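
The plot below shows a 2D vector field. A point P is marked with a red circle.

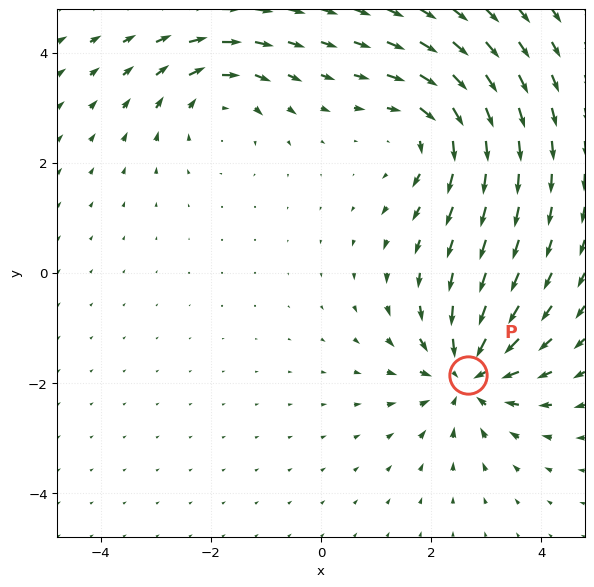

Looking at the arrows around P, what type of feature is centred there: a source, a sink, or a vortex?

At P (2.7, -1.9) the arrows converge inward. Divergence about -5, curl ≈0 — negative divergence with near-zero curl is a sink.

sink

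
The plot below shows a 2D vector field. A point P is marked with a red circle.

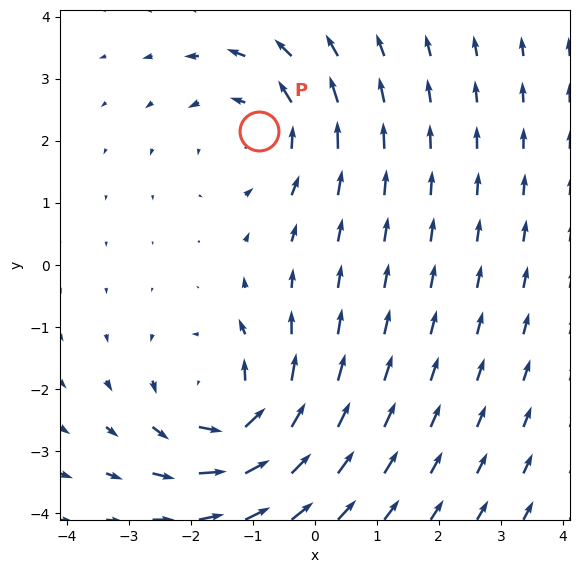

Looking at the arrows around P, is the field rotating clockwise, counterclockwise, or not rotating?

Near P at (-0.9, 2.1) the arrows circulate counterclockwise. The curl (z-component) there is about +2; positive curl means counterclockwise rotation.

counterclockwise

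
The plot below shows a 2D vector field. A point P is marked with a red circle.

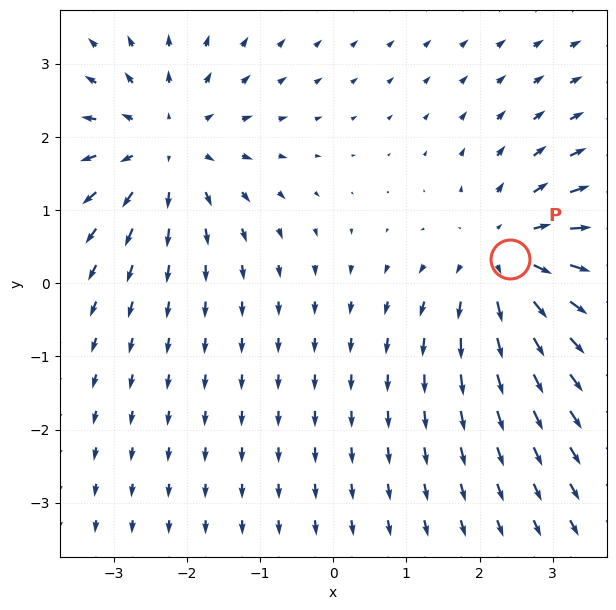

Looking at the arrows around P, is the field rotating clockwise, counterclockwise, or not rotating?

not rotating

Near P at (2.4, 0.3) the arrows show no circulation. The curl there is ≈0.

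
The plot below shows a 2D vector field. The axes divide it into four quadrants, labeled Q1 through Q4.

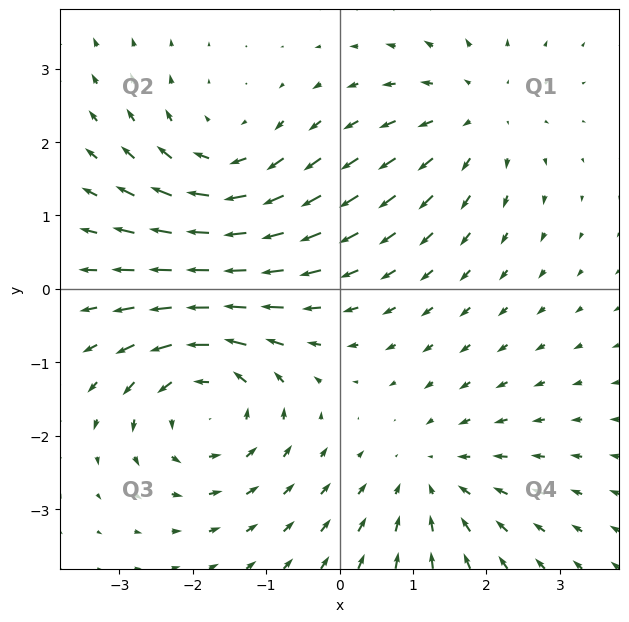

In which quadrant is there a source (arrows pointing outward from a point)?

Q1

The source sits at approximately (1.9, 2.4), which lies in quadrant Q1. The divergence there is about +3, positive as expected for a source.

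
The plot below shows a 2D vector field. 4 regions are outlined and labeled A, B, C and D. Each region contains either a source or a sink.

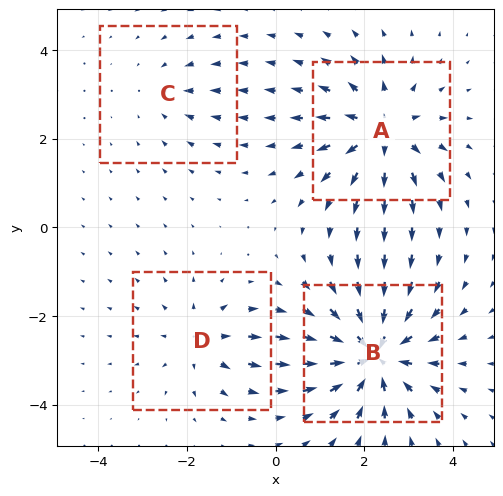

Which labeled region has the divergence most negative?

B

Divergence at each region's feature centre — A: about +5, B: about -7, C: about -2, D: about +3. Region B is most negative.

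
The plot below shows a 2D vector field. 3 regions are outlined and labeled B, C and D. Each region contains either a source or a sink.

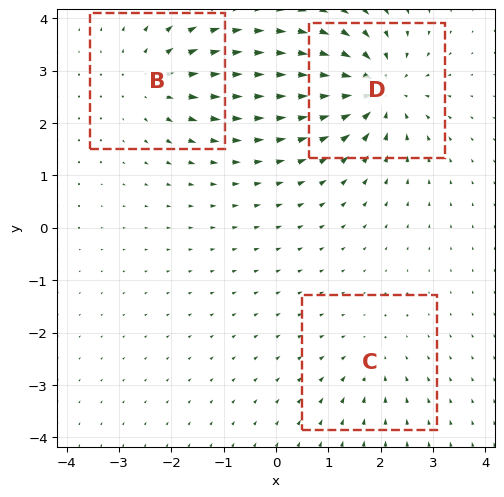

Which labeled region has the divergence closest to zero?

Divergence at each region's feature centre — B: about +4, C: about -2, D: about -6. Region C is closest to zero.

C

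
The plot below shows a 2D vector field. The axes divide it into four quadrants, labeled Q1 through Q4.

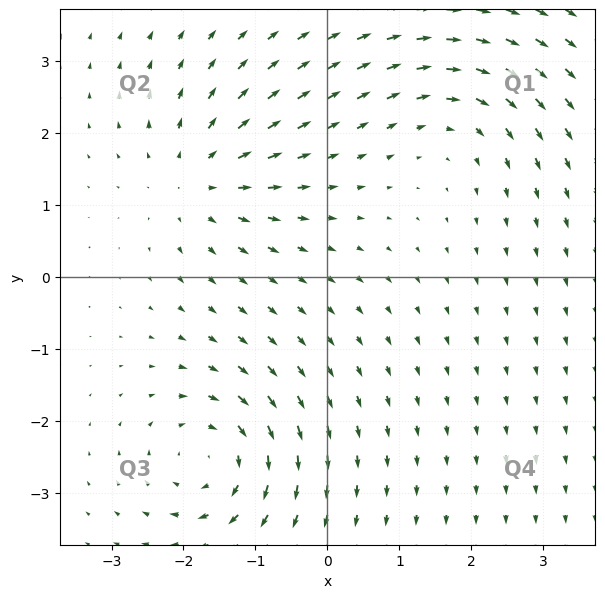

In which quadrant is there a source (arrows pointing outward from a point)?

The source sits at approximately (-1.8, 1.3), which lies in quadrant Q2. The divergence there is about +4, positive as expected for a source.

Q2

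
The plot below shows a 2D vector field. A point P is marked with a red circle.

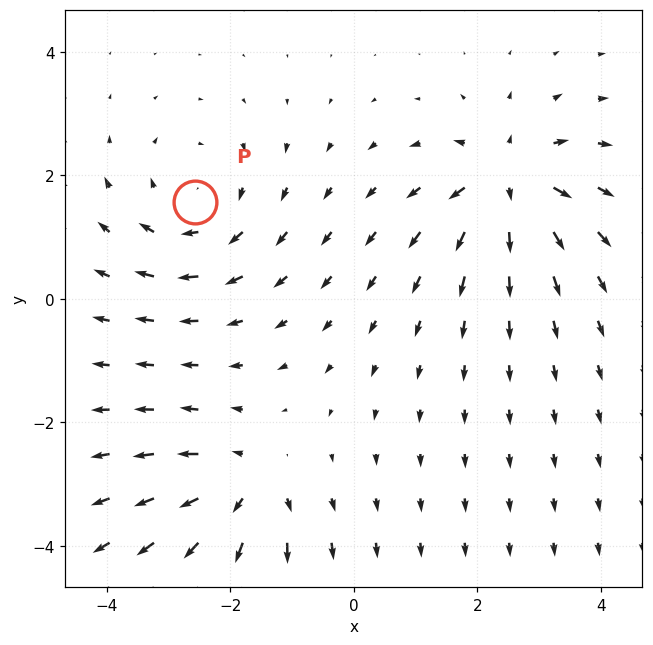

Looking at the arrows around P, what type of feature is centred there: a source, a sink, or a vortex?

vortex

At P (-2.6, 1.6) the arrows circulate clockwise. Divergence ≈0, curl about -4 — near-zero divergence with nonzero curl is a vortex.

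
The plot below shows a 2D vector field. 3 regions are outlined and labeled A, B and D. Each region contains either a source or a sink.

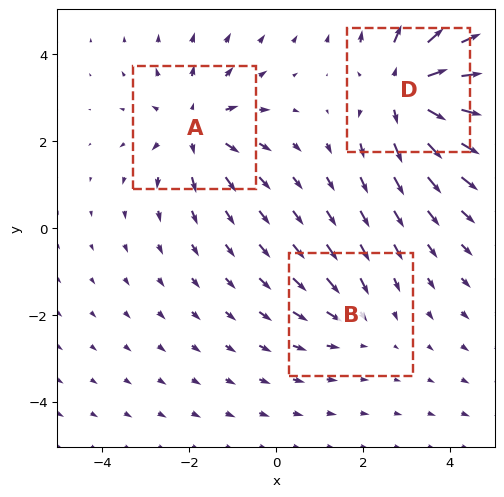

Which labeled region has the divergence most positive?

D

Divergence at each region's feature centre — A: about +3, B: about -2, D: about +5. Region D is most positive.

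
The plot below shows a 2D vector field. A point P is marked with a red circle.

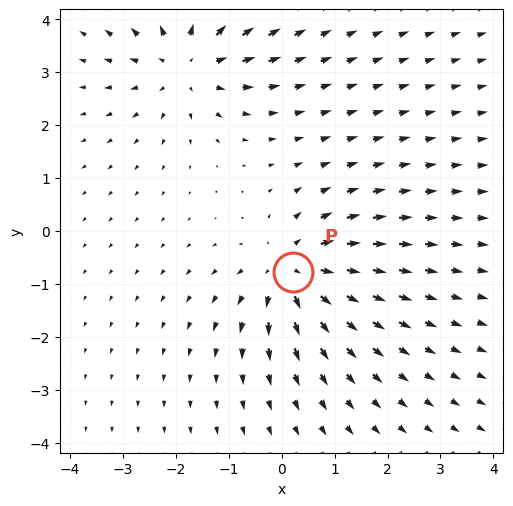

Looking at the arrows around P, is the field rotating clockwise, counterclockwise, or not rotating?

not rotating

Near P at (0.2, -0.8) the arrows show no circulation. The curl there is ≈0.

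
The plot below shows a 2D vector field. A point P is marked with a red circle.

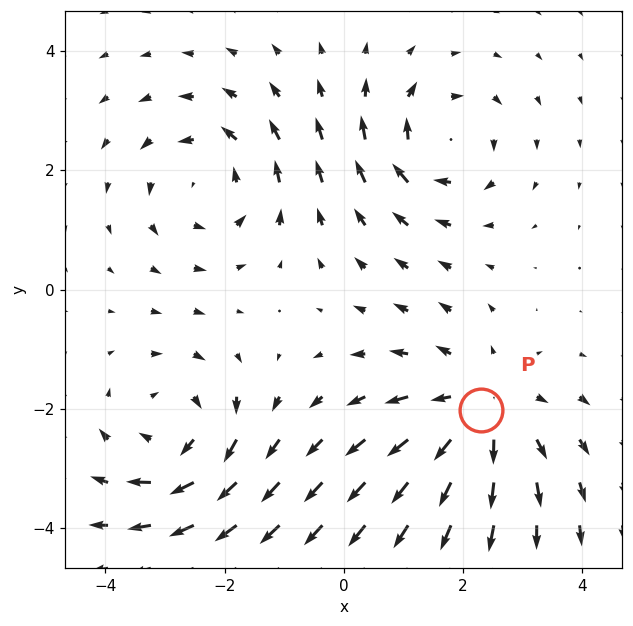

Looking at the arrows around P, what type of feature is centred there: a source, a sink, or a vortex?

source

At P (2.3, -2.0) the arrows spread outward. Divergence about +4, curl ≈0 — positive divergence with near-zero curl is a source.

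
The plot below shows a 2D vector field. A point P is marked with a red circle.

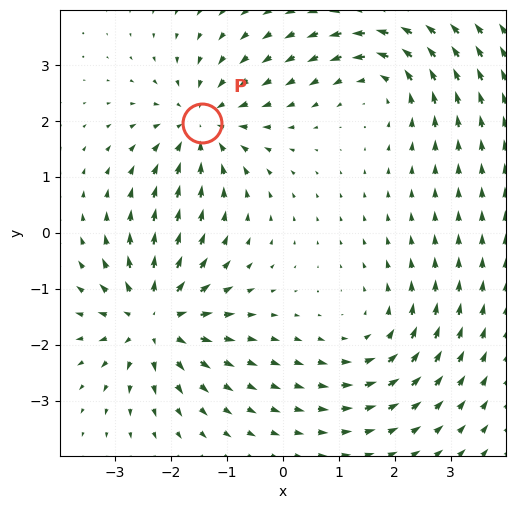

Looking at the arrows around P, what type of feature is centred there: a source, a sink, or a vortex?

At P (-1.4, 2.0) the arrows converge inward. Divergence about -5, curl ≈0 — negative divergence with near-zero curl is a sink.

sink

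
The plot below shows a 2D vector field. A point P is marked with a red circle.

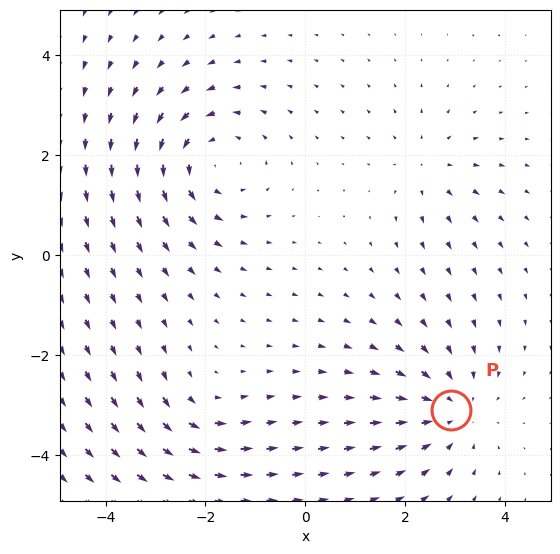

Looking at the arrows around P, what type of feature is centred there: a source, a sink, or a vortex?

sink

At P (2.9, -3.1) the arrows converge inward. Divergence about -4, curl ≈0 — negative divergence with near-zero curl is a sink.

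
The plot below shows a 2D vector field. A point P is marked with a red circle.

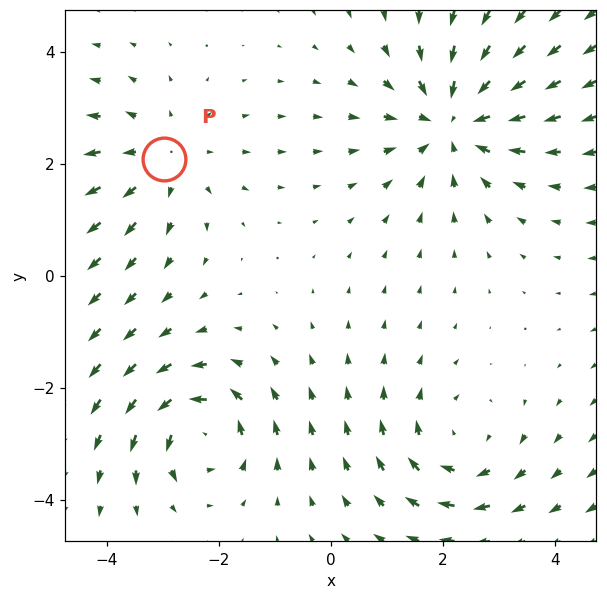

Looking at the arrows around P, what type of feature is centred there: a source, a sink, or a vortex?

At P (-3.0, 2.1) the arrows spread outward. Divergence about +2, curl ≈0 — positive divergence with near-zero curl is a source.

source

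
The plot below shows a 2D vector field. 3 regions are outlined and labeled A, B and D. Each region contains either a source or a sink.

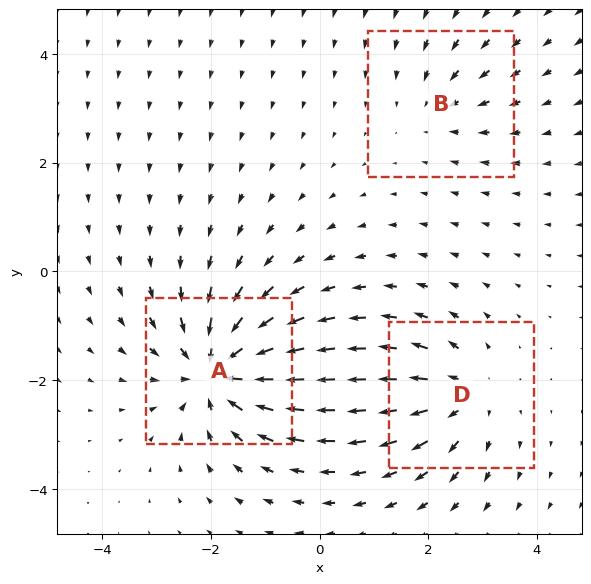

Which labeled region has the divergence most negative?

Divergence at each region's feature centre — A: about -5, B: about -2, D: about +3. Region A is most negative.

A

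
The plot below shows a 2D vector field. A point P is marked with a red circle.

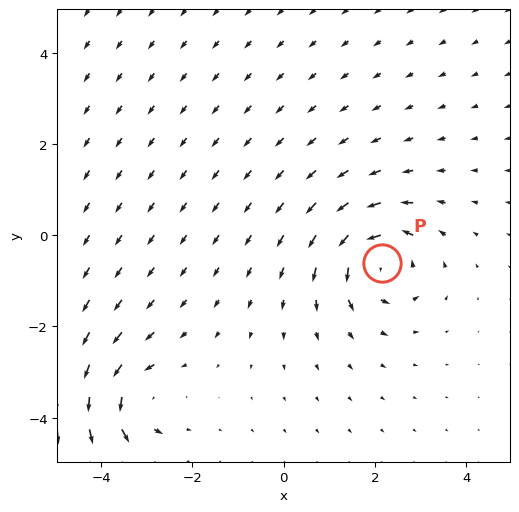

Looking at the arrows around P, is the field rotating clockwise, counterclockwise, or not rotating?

counterclockwise

Near P at (2.2, -0.6) the arrows circulate counterclockwise. The curl (z-component) there is about +5; positive curl means counterclockwise rotation.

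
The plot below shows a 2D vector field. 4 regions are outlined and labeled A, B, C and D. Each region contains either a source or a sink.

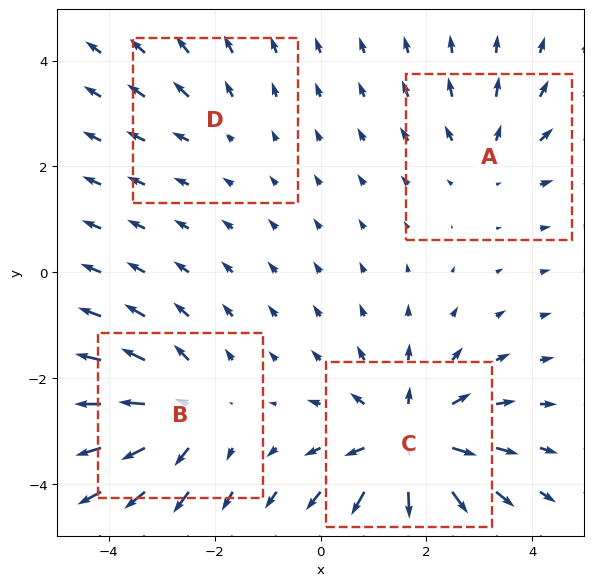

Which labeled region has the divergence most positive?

C

Divergence at each region's feature centre — A: about +3, B: about +4, C: about +6, D: about +2. Region C is most positive.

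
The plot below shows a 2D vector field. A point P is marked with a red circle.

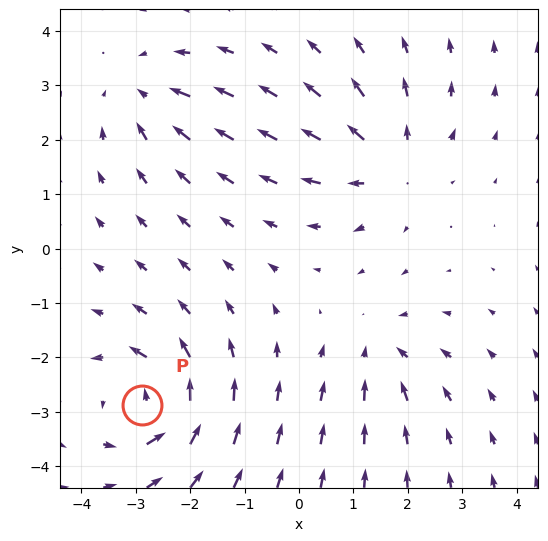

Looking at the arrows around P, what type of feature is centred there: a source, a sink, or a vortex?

At P (-2.9, -2.9) the arrows circulate counterclockwise. Divergence ≈0, curl about +6 — near-zero divergence with nonzero curl is a vortex.

vortex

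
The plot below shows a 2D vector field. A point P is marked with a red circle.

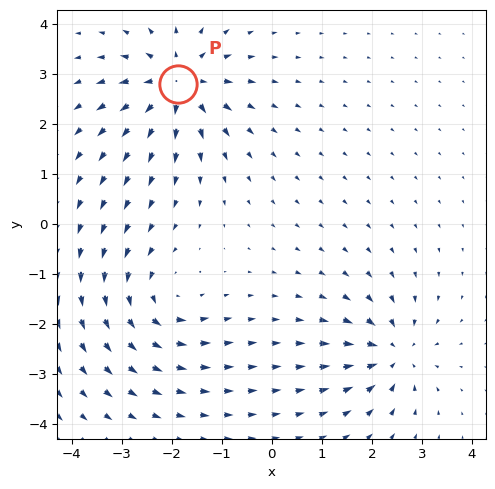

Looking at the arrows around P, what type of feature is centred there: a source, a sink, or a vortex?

source

At P (-1.9, 2.8) the arrows spread outward. Divergence about +6, curl ≈0 — positive divergence with near-zero curl is a source.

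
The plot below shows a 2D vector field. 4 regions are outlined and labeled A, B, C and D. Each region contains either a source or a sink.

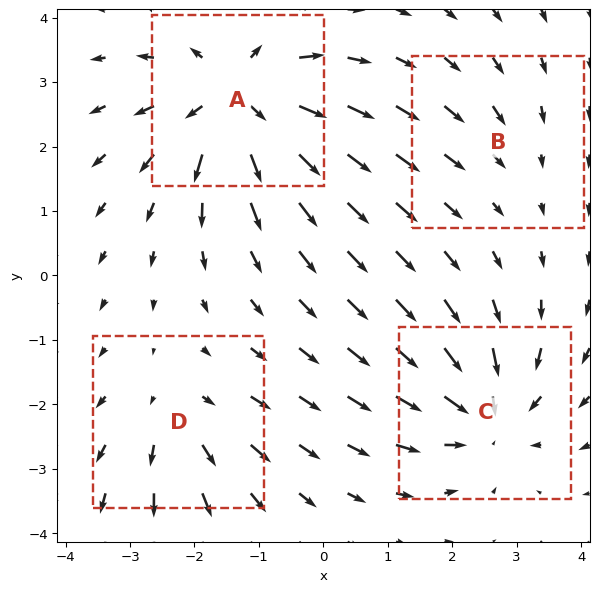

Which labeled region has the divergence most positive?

Divergence at each region's feature centre — A: about +7, B: about -2, C: about -6, D: about +4. Region A is most positive.

A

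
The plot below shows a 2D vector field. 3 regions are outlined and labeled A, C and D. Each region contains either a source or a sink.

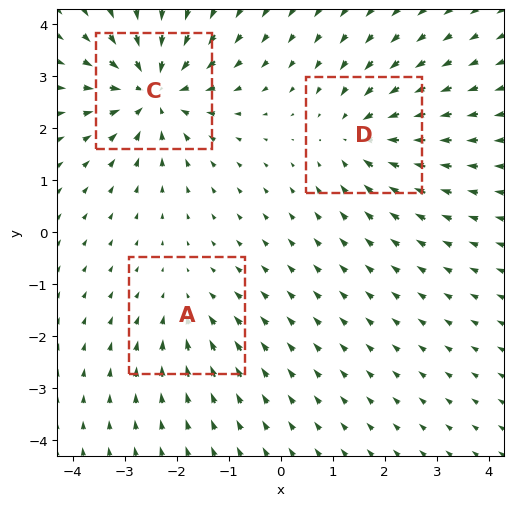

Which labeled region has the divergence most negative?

Divergence at each region's feature centre — A: about -2, C: about -5, D: about -4. Region C is most negative.

C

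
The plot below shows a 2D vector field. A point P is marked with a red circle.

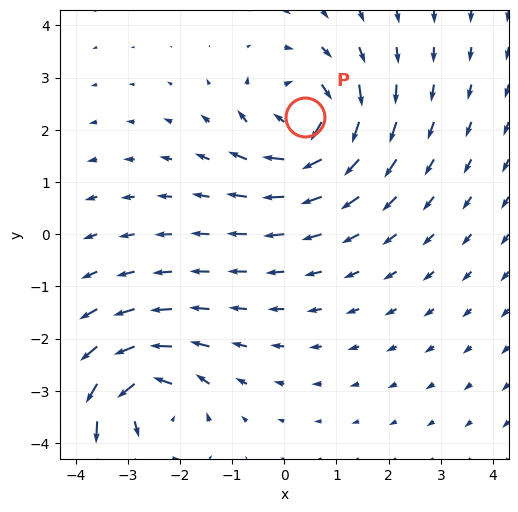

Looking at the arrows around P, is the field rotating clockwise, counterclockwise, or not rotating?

clockwise

Near P at (0.4, 2.3) the arrows circulate clockwise. The curl (z-component) there is about -5; negative curl means clockwise rotation.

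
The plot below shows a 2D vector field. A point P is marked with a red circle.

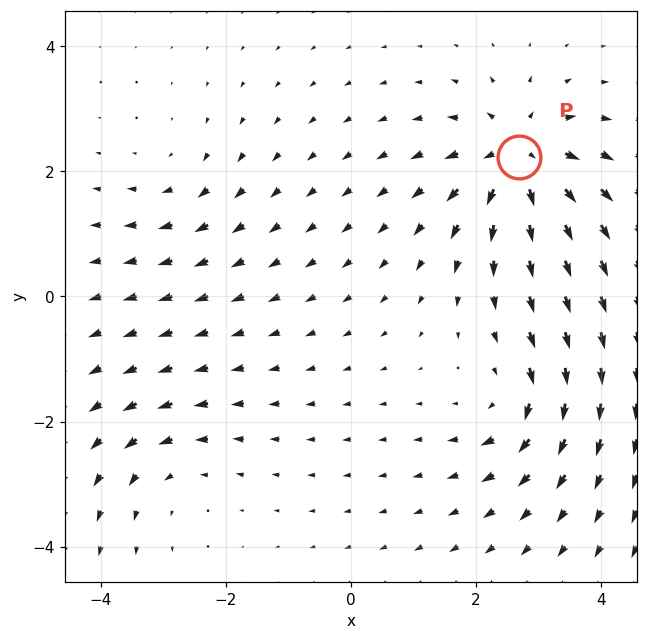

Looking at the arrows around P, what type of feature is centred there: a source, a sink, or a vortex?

At P (2.7, 2.2) the arrows spread outward. Divergence about +7, curl ≈0 — positive divergence with near-zero curl is a source.

source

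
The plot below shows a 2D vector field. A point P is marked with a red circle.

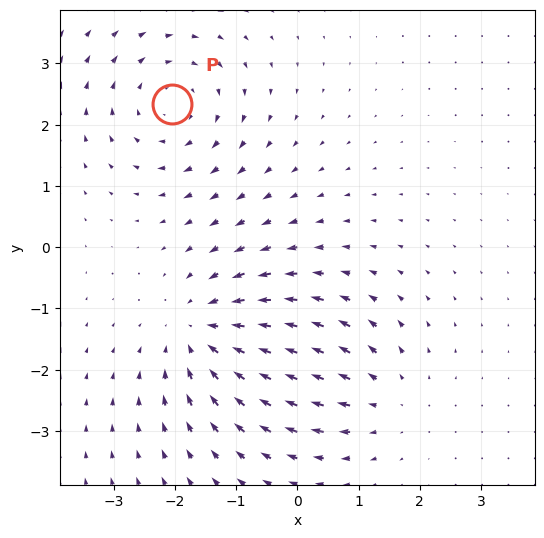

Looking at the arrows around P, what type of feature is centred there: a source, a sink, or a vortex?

At P (-2.0, 2.3) the arrows circulate clockwise. Divergence ≈0, curl about -3 — near-zero divergence with nonzero curl is a vortex.

vortex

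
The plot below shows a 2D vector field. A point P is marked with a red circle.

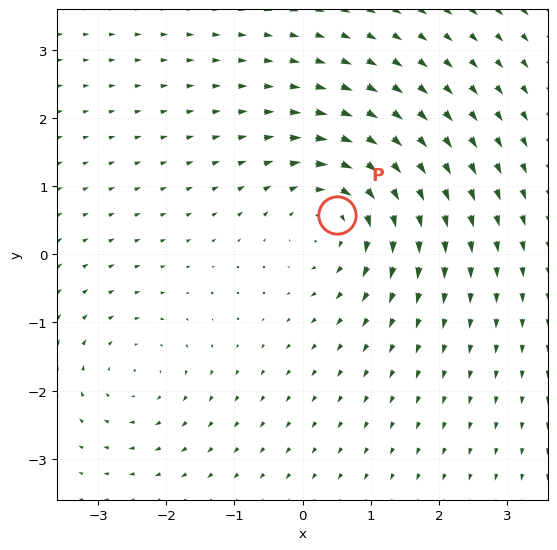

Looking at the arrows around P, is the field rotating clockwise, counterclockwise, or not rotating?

Near P at (0.5, 0.6) the arrows circulate clockwise. The curl (z-component) there is about -5; negative curl means clockwise rotation.

clockwise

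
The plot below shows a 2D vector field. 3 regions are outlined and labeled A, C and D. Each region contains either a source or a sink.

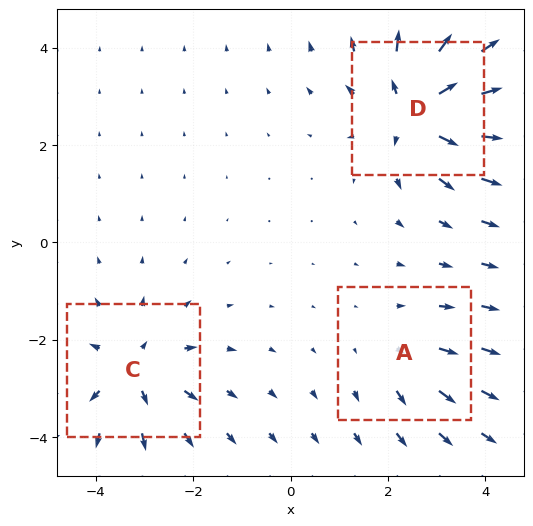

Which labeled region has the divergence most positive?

D

Divergence at each region's feature centre — A: about +2, C: about +4, D: about +5. Region D is most positive.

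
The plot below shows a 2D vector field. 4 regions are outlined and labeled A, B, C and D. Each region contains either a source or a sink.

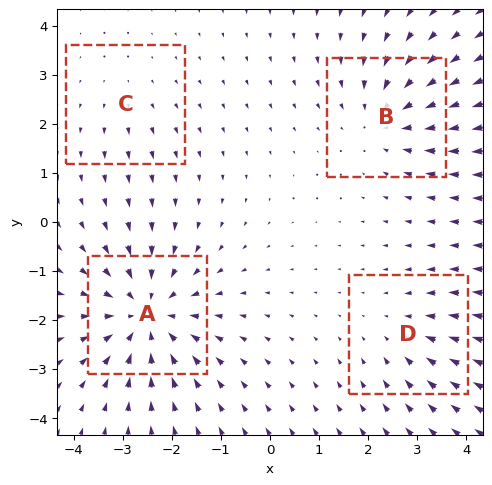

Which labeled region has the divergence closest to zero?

C

Divergence at each region's feature centre — A: about -6, B: about -4, C: about +2, D: about -3. Region C is closest to zero.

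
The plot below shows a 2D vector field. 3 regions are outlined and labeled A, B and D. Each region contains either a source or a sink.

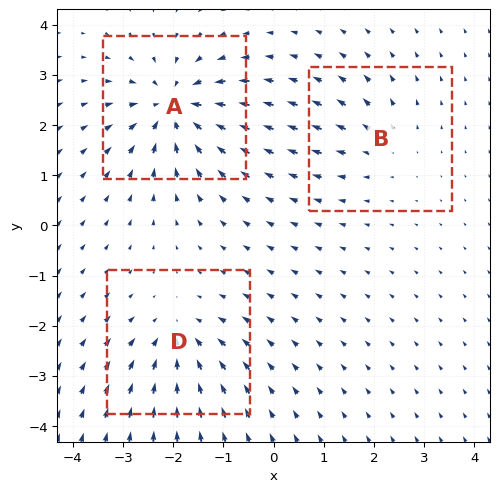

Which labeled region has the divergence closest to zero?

Divergence at each region's feature centre — A: about -6, B: about +2, D: about -4. Region B is closest to zero.

B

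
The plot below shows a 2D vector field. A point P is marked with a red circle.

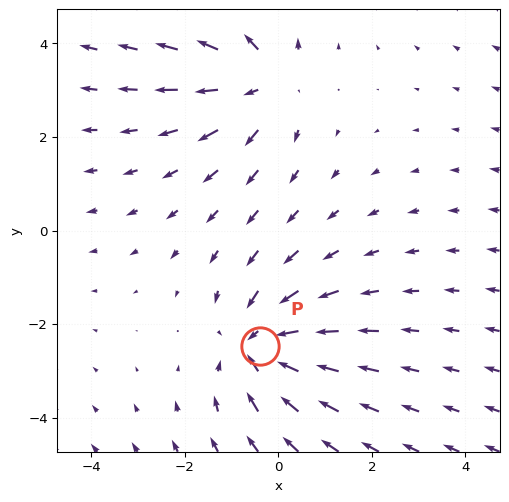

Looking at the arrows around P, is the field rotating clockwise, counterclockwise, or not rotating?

not rotating

Near P at (-0.4, -2.5) the arrows show no circulation. The curl there is ≈0.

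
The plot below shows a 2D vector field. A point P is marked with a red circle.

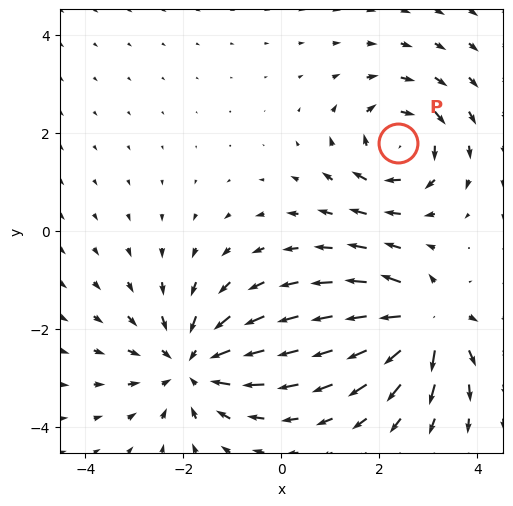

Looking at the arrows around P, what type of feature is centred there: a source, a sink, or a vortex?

vortex

At P (2.4, 1.8) the arrows circulate clockwise. Divergence ≈0, curl about -3 — near-zero divergence with nonzero curl is a vortex.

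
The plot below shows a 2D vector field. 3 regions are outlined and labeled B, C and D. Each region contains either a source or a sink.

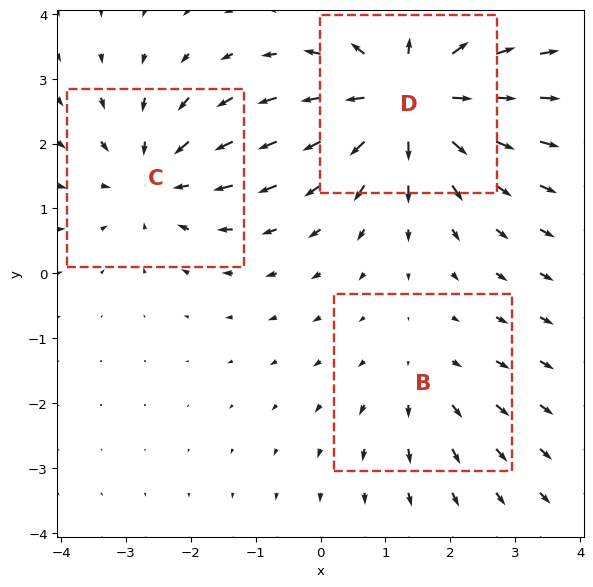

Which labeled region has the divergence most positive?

Divergence at each region's feature centre — B: about +2, C: about -3, D: about +4. Region D is most positive.

D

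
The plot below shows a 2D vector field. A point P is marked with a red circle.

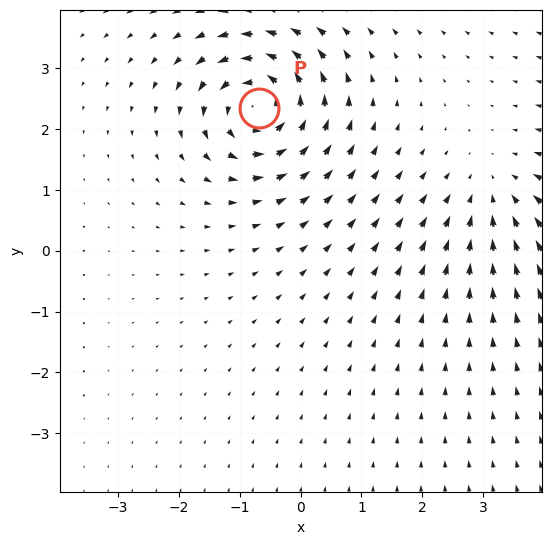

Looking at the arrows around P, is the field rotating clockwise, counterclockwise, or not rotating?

counterclockwise

Near P at (-0.7, 2.4) the arrows circulate counterclockwise. The curl (z-component) there is about +6; positive curl means counterclockwise rotation.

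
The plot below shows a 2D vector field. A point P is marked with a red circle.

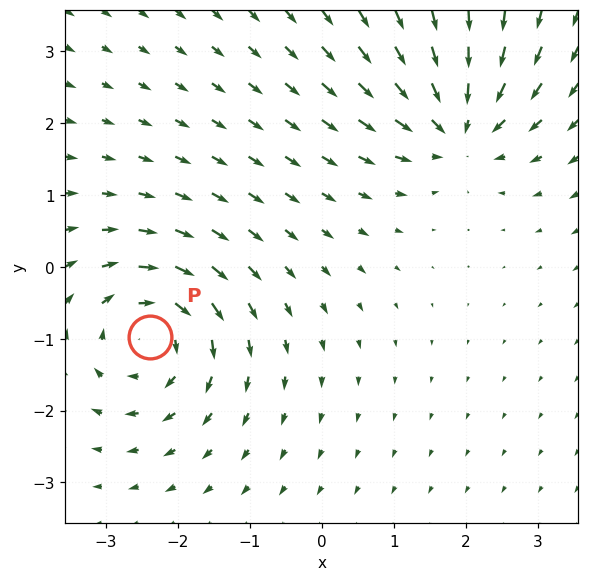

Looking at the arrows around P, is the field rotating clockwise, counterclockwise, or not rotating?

clockwise

Near P at (-2.4, -1.0) the arrows circulate clockwise. The curl (z-component) there is about -4; negative curl means clockwise rotation.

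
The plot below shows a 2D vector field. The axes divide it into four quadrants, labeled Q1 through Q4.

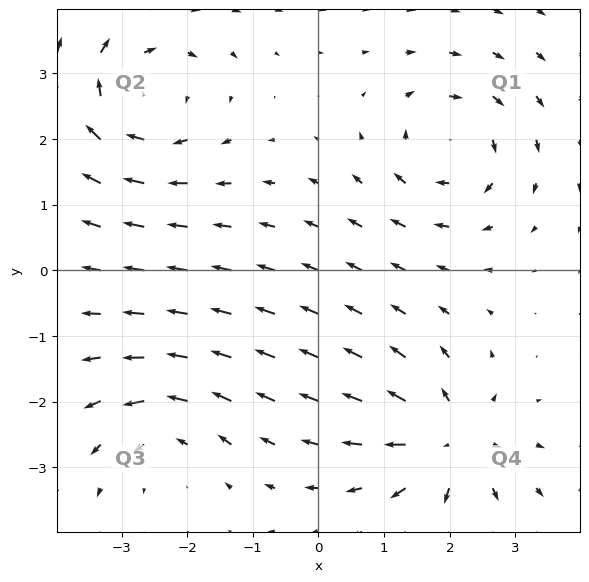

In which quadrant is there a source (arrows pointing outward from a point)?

The source sits at approximately (2.0, -2.6), which lies in quadrant Q4. The divergence there is about +5, positive as expected for a source.

Q4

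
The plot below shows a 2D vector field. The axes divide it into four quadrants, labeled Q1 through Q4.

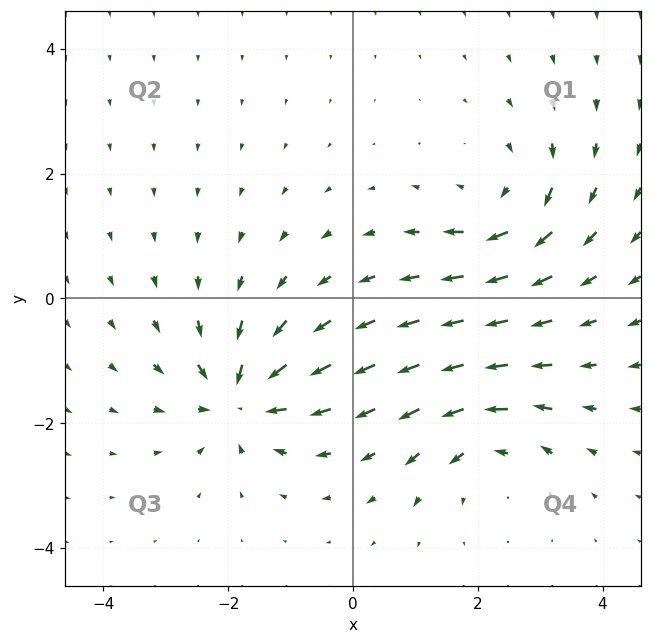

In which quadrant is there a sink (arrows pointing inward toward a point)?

The sink sits at approximately (-1.8, -1.6), which lies in quadrant Q3. The divergence there is about -7, negative as expected for a sink.

Q3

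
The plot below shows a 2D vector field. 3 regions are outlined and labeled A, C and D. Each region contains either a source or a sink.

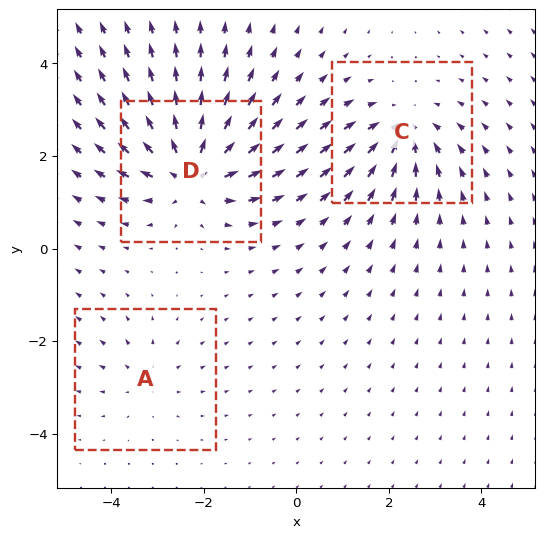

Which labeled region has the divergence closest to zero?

A

Divergence at each region's feature centre — A: about +2, C: about -4, D: about +6. Region A is closest to zero.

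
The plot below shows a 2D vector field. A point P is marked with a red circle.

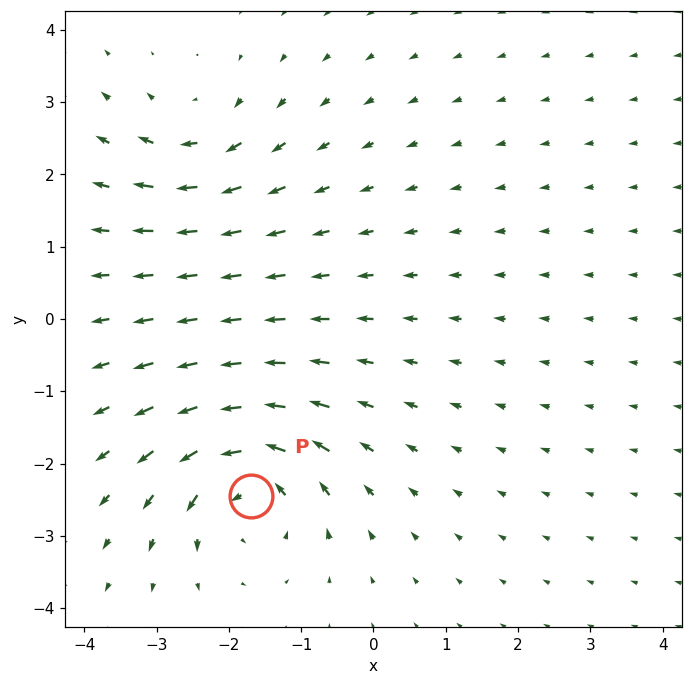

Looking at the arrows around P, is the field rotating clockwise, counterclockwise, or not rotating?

counterclockwise

Near P at (-1.7, -2.4) the arrows circulate counterclockwise. The curl (z-component) there is about +7; positive curl means counterclockwise rotation.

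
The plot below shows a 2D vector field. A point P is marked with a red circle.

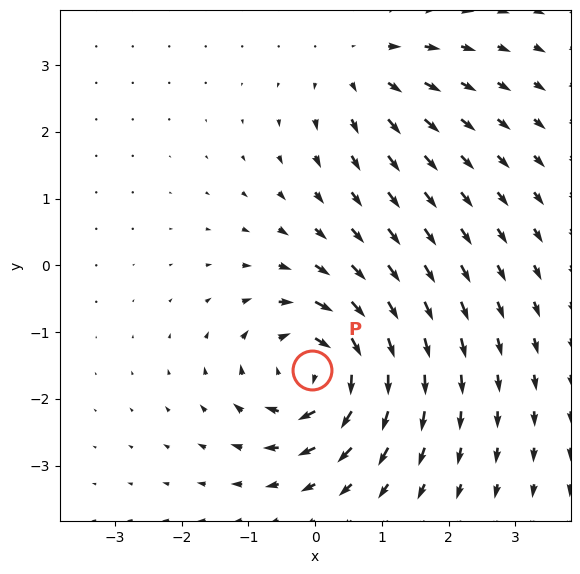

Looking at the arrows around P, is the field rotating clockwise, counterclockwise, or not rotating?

Near P at (-0.0, -1.6) the arrows circulate clockwise. The curl (z-component) there is about -6; negative curl means clockwise rotation.

clockwise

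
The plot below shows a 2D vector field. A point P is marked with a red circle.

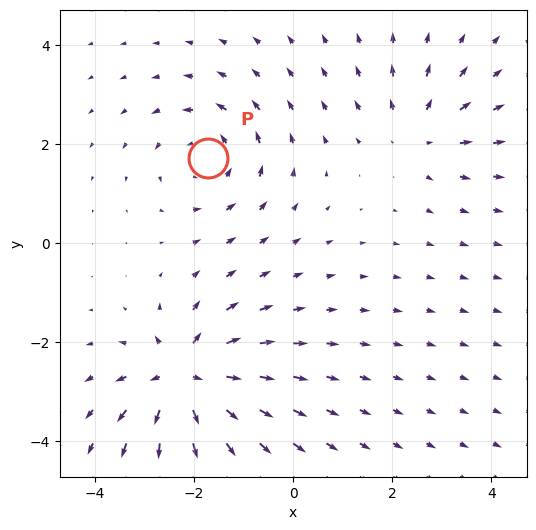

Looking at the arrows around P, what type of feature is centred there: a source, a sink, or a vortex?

vortex

At P (-1.7, 1.7) the arrows circulate counterclockwise. Divergence ≈0, curl about +3 — near-zero divergence with nonzero curl is a vortex.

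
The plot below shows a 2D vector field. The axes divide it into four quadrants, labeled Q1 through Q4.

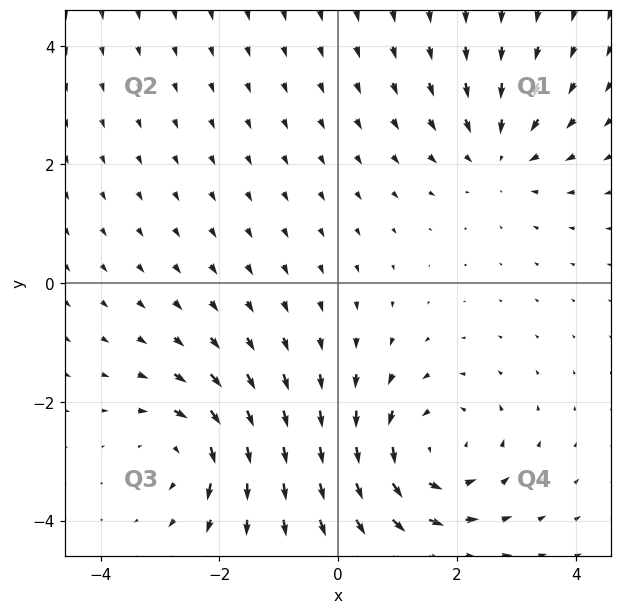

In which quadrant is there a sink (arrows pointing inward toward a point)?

Q1

The sink sits at approximately (2.7, 2.2), which lies in quadrant Q1. The divergence there is about -3, negative as expected for a sink.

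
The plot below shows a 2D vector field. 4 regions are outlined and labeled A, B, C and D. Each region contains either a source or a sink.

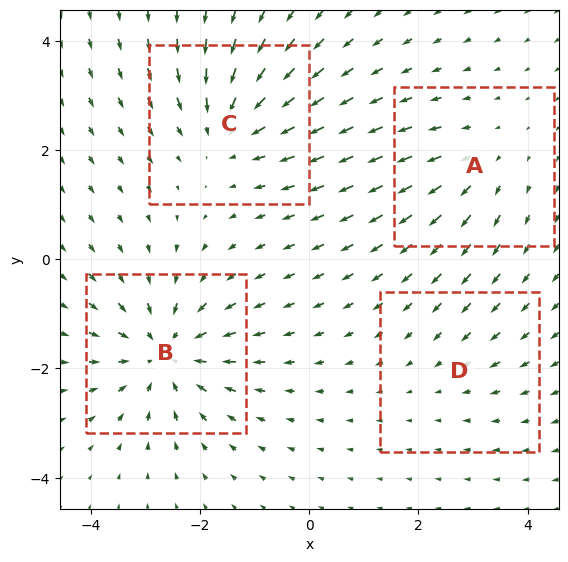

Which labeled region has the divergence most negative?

B

Divergence at each region's feature centre — A: about +3, B: about -6, C: about -5, D: about -2. Region B is most negative.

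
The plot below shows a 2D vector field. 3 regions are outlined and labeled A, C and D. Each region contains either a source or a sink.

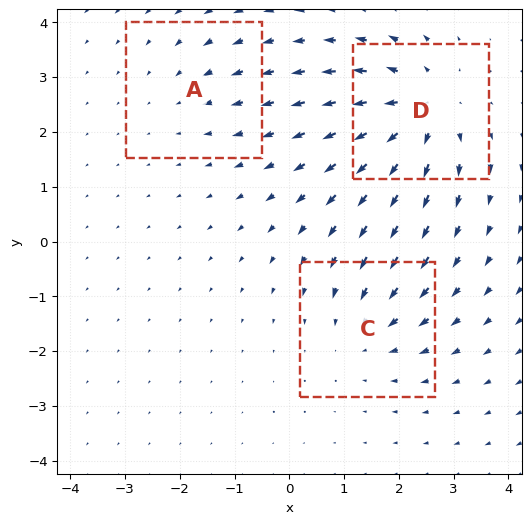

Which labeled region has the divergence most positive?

D

Divergence at each region's feature centre — A: about -2, C: about -3, D: about +5. Region D is most positive.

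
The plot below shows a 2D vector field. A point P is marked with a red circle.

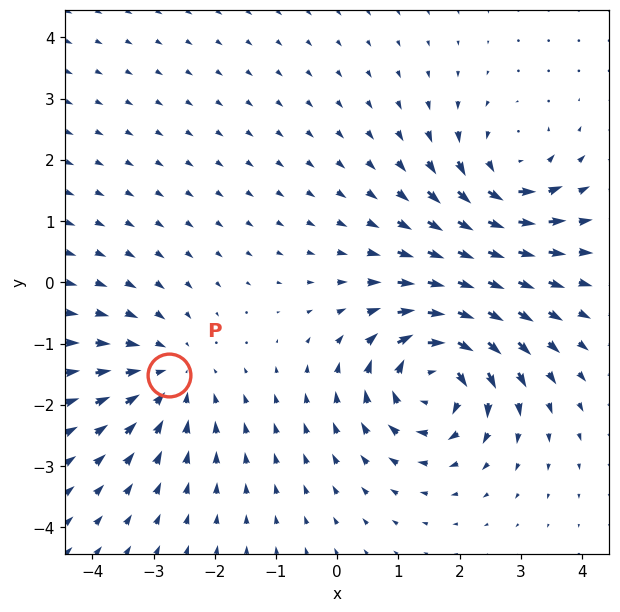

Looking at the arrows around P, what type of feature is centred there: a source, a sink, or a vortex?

At P (-2.7, -1.5) the arrows converge inward. Divergence about -3, curl ≈0 — negative divergence with near-zero curl is a sink.

sink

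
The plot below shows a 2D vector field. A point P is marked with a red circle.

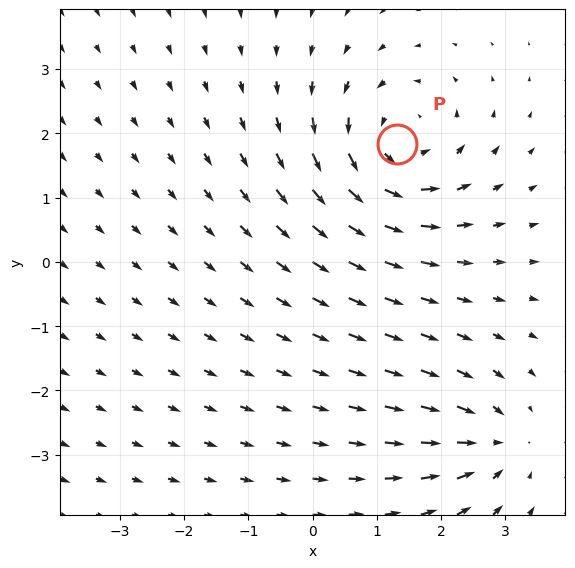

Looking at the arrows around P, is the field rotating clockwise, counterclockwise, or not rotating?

counterclockwise

Near P at (1.3, 1.8) the arrows circulate counterclockwise. The curl (z-component) there is about +4; positive curl means counterclockwise rotation.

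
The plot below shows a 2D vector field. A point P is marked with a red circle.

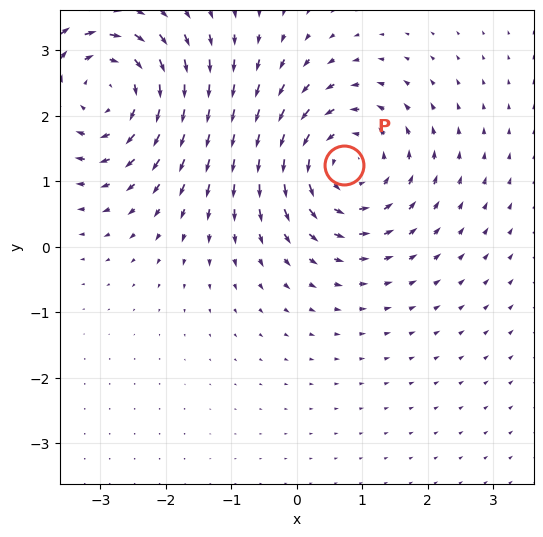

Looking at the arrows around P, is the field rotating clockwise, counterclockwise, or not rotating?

Near P at (0.7, 1.2) the arrows circulate counterclockwise. The curl (z-component) there is about +3; positive curl means counterclockwise rotation.

counterclockwise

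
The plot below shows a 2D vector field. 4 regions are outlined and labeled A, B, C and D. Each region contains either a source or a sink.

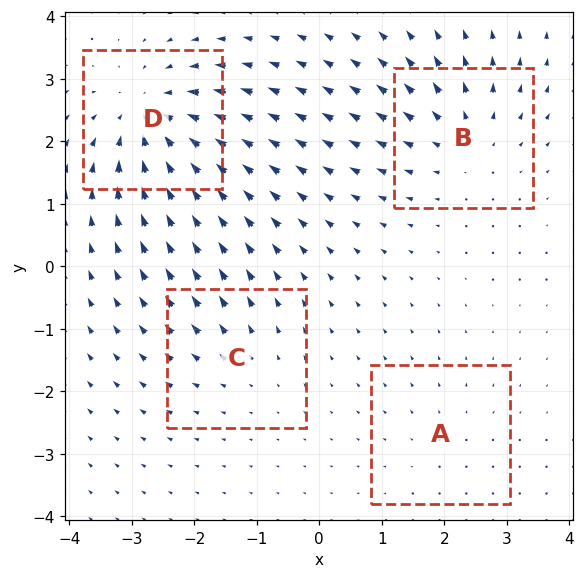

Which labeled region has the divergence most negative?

D

Divergence at each region's feature centre — A: about +2, B: about +5, C: about +3, D: about -7. Region D is most negative.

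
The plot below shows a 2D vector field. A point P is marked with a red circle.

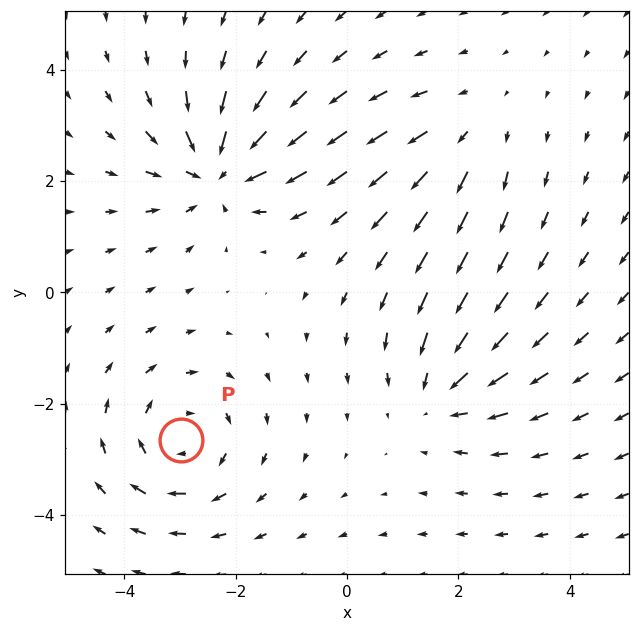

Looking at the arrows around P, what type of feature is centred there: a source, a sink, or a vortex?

vortex

At P (-3.0, -2.7) the arrows circulate clockwise. Divergence ≈0, curl about -4 — near-zero divergence with nonzero curl is a vortex.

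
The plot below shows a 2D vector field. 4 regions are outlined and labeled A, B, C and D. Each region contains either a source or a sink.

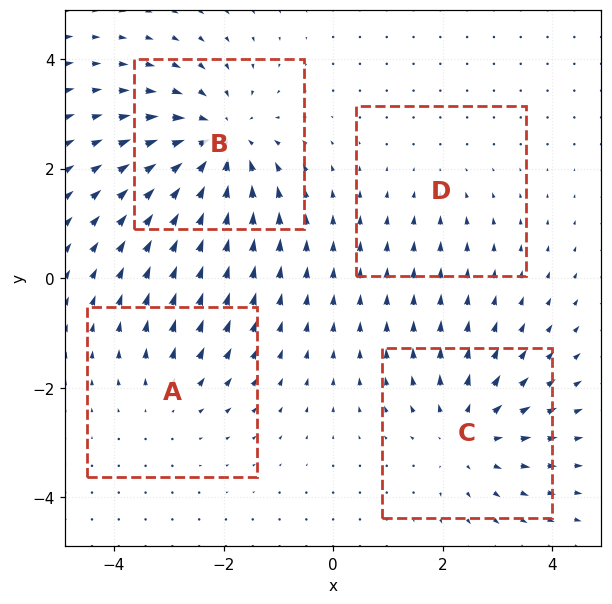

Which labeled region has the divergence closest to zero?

Divergence at each region's feature centre — A: about +3, B: about -6, C: about +5, D: about -2. Region D is closest to zero.

D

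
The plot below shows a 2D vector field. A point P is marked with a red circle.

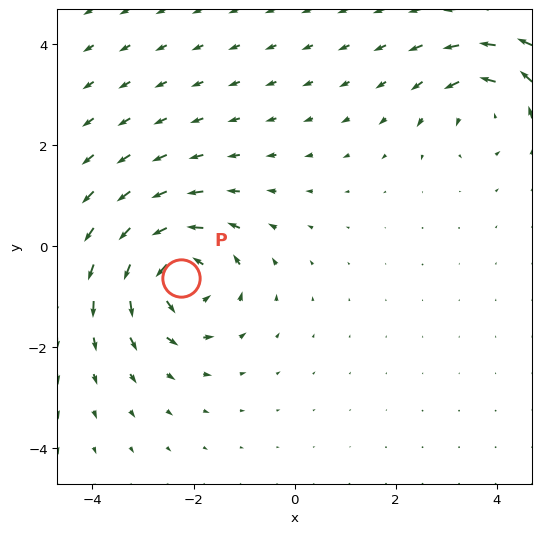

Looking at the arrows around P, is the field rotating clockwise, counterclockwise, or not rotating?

counterclockwise

Near P at (-2.2, -0.6) the arrows circulate counterclockwise. The curl (z-component) there is about +6; positive curl means counterclockwise rotation.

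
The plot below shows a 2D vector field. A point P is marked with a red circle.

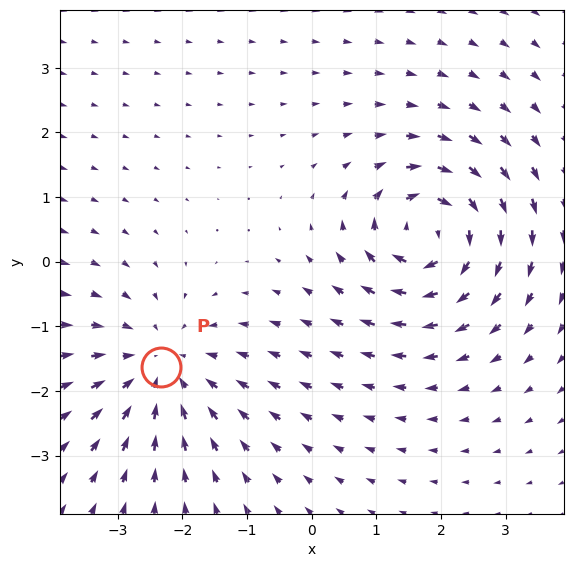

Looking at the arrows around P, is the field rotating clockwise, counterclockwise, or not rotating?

Near P at (-2.3, -1.6) the arrows show no circulation. The curl there is ≈0.

not rotating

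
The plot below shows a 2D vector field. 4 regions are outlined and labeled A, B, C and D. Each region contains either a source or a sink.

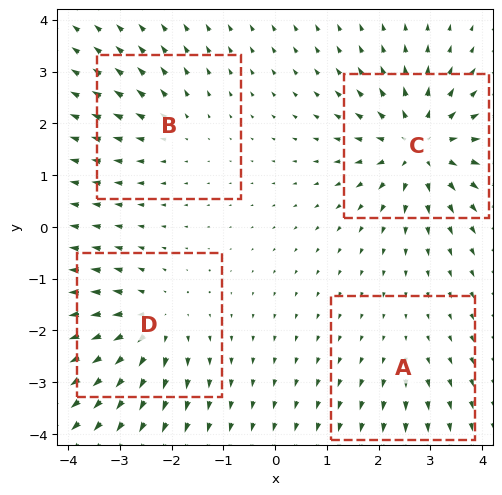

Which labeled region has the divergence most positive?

Divergence at each region's feature centre — A: about +2, B: about +3, C: about +7, D: about +5. Region C is most positive.

C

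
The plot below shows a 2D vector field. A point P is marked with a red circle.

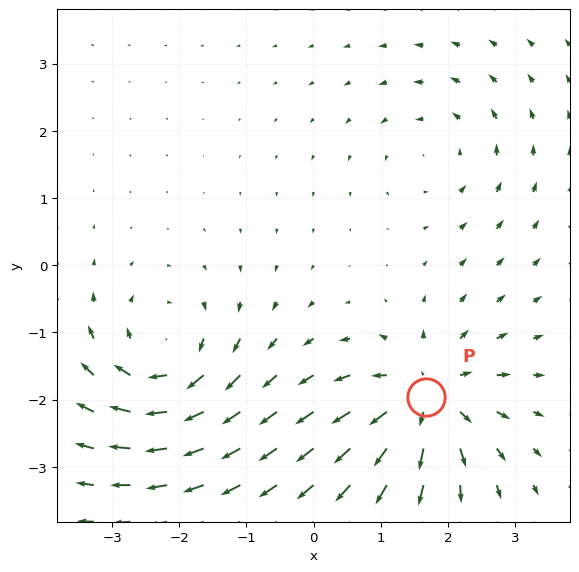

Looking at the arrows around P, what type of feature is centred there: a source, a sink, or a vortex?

source

At P (1.7, -2.0) the arrows spread outward. Divergence about +6, curl ≈0 — positive divergence with near-zero curl is a source.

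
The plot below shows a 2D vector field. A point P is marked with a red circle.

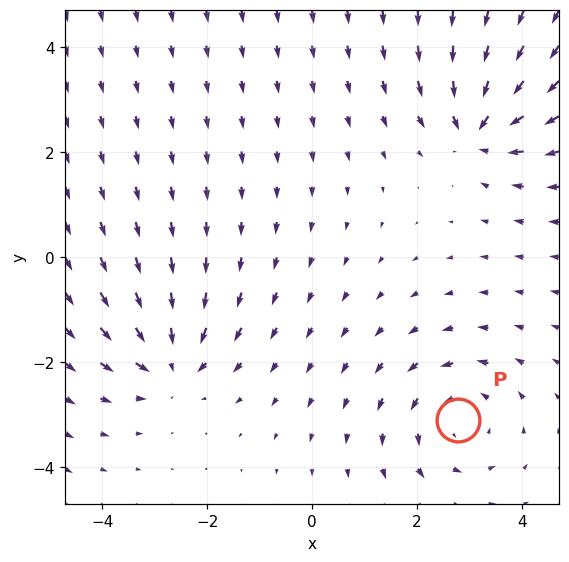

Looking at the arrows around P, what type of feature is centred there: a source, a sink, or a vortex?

At P (2.8, -3.1) the arrows circulate counterclockwise. Divergence ≈0, curl about +3 — near-zero divergence with nonzero curl is a vortex.

vortex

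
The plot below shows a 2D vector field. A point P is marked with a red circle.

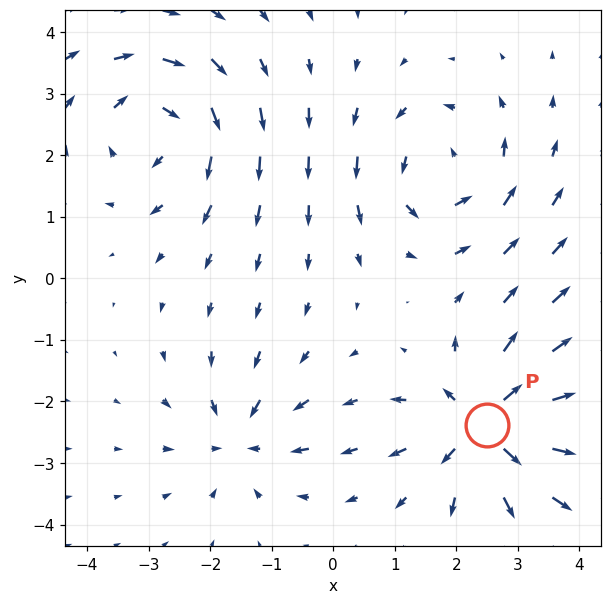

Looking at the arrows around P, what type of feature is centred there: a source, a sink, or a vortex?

source

At P (2.5, -2.4) the arrows spread outward. Divergence about +6, curl ≈0 — positive divergence with near-zero curl is a source.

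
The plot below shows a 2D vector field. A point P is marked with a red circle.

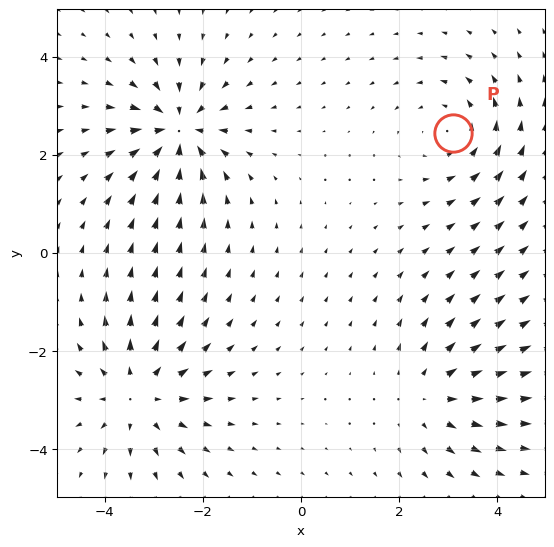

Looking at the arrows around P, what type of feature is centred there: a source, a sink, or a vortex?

vortex

At P (3.1, 2.4) the arrows circulate counterclockwise. Divergence ≈0, curl about +3 — near-zero divergence with nonzero curl is a vortex.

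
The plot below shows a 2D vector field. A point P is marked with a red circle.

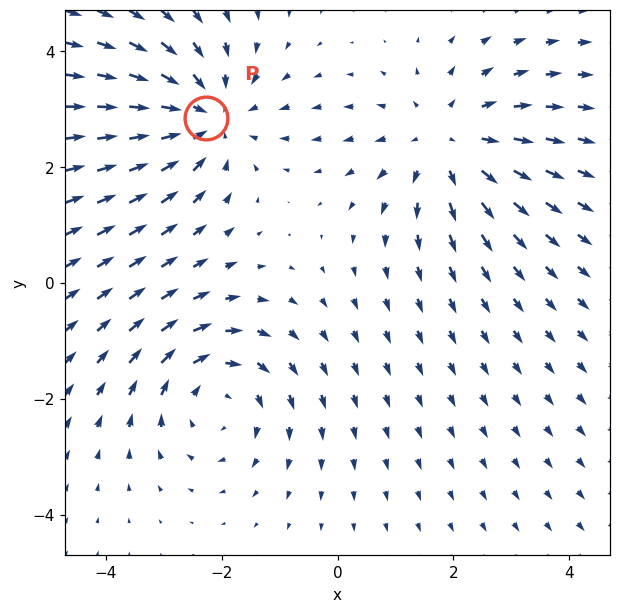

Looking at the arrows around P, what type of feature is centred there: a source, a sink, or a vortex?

At P (-2.3, 2.8) the arrows converge inward. Divergence about -3, curl ≈0 — negative divergence with near-zero curl is a sink.

sink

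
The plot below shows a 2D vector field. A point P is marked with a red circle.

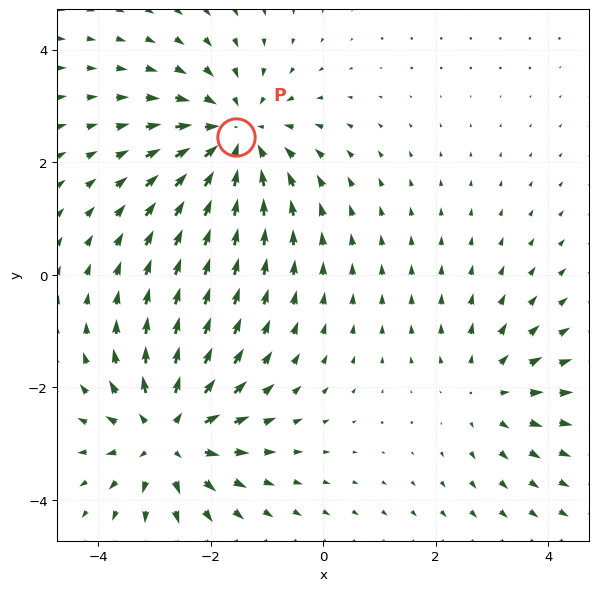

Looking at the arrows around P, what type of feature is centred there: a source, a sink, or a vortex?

sink

At P (-1.6, 2.4) the arrows converge inward. Divergence about -4, curl ≈0 — negative divergence with near-zero curl is a sink.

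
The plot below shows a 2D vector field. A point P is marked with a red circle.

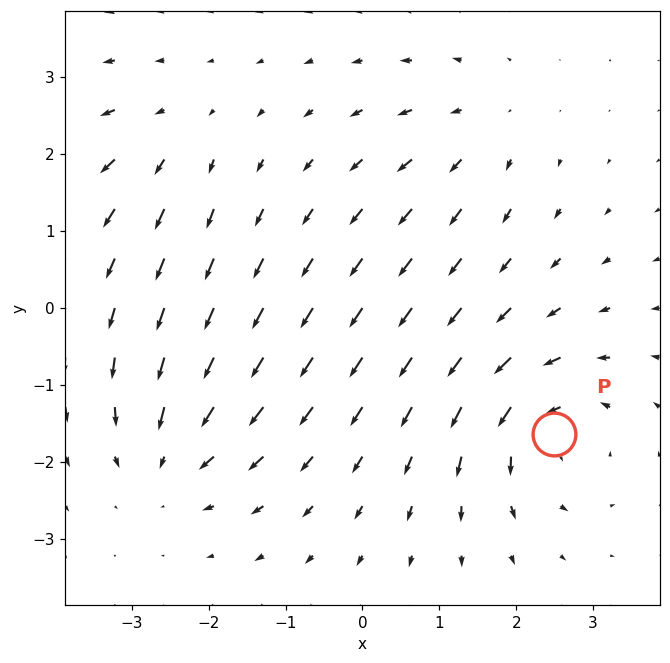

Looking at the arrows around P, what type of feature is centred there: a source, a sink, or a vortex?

vortex

At P (2.5, -1.6) the arrows circulate counterclockwise. Divergence ≈0, curl about +6 — near-zero divergence with nonzero curl is a vortex.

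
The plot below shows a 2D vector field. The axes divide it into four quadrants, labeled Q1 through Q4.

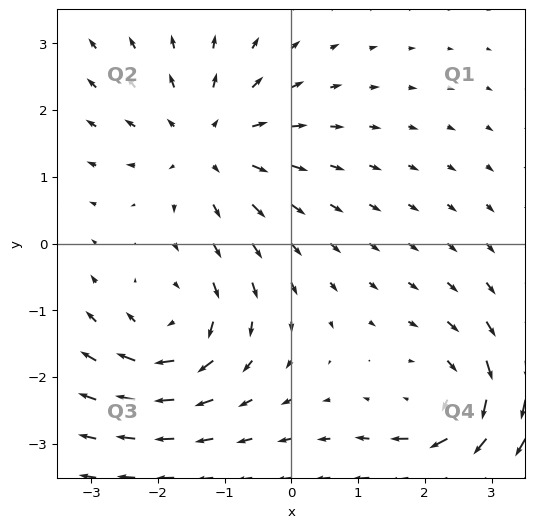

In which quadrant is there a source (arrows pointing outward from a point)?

Q2

The source sits at approximately (-1.2, 1.5), which lies in quadrant Q2. The divergence there is about +4, positive as expected for a source.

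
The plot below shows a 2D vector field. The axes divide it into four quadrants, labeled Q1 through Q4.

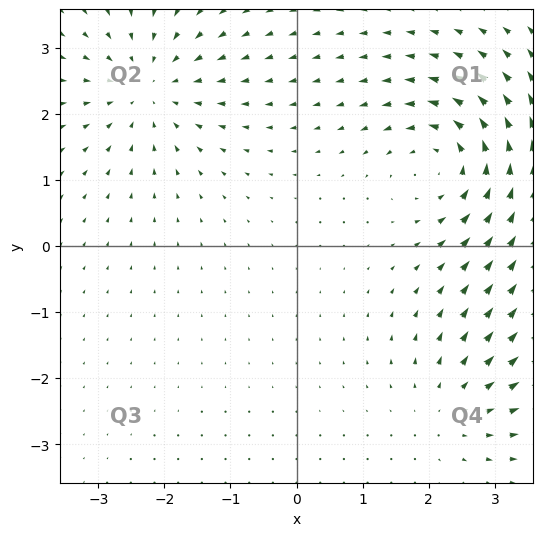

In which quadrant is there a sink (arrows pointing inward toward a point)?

The sink sits at approximately (-2.2, 2.4), which lies in quadrant Q2. The divergence there is about -4, negative as expected for a sink.

Q2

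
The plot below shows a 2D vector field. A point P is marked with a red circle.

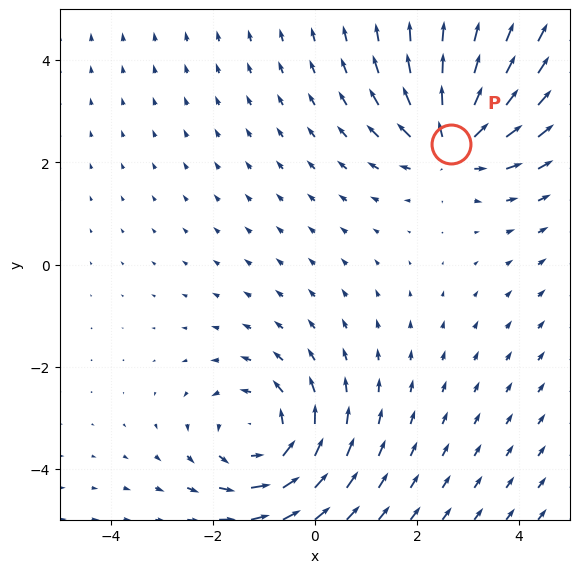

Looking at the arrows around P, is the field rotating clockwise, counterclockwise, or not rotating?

not rotating

Near P at (2.7, 2.4) the arrows show no circulation. The curl there is ≈0.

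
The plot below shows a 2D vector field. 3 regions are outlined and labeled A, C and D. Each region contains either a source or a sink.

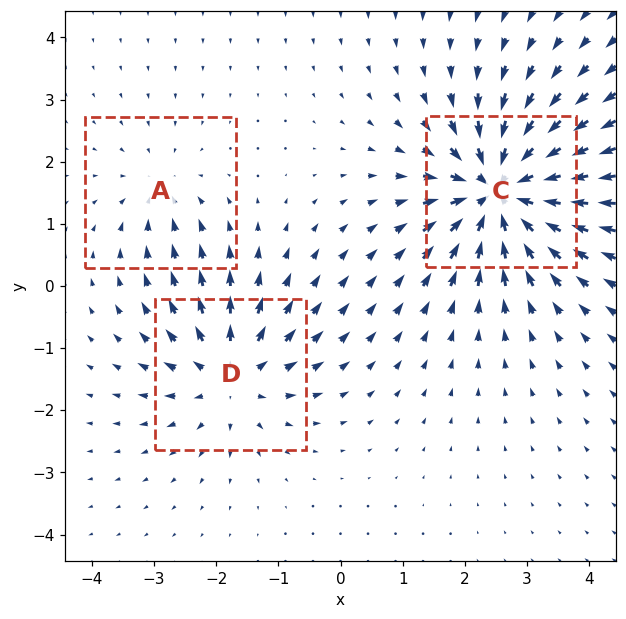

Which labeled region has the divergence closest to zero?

Divergence at each region's feature centre — A: about -2, C: about -7, D: about +4. Region A is closest to zero.

A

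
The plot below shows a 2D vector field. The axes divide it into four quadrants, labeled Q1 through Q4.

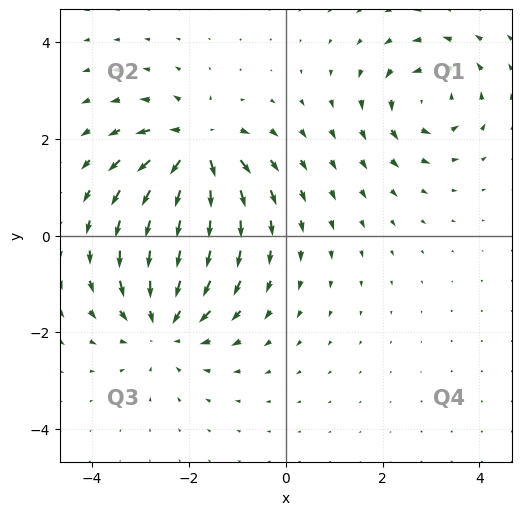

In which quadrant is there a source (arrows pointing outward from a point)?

The source sits at approximately (-1.8, 1.8), which lies in quadrant Q2. The divergence there is about +6, positive as expected for a source.

Q2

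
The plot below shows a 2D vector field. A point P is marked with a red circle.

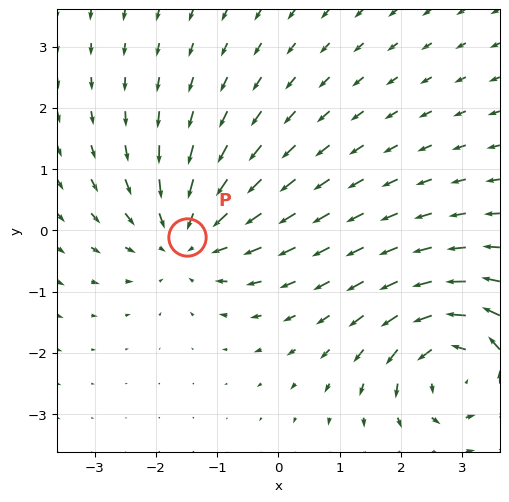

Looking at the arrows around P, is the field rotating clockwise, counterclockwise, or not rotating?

not rotating

Near P at (-1.5, -0.1) the arrows show no circulation. The curl there is ≈0.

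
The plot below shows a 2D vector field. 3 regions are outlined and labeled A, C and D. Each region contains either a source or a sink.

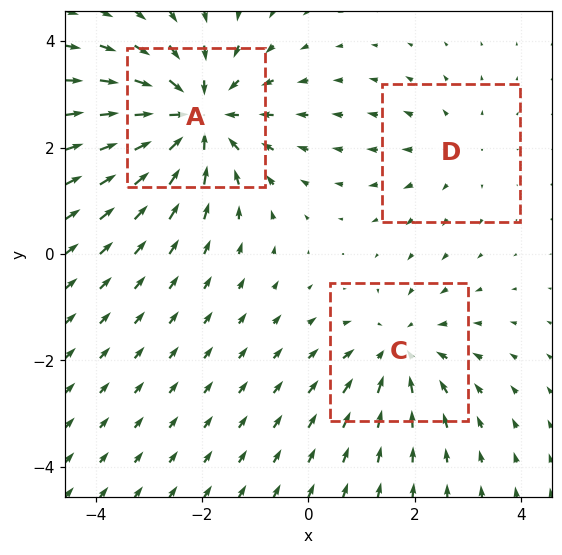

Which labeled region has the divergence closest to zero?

D

Divergence at each region's feature centre — A: about -4, C: about -3, D: about +2. Region D is closest to zero.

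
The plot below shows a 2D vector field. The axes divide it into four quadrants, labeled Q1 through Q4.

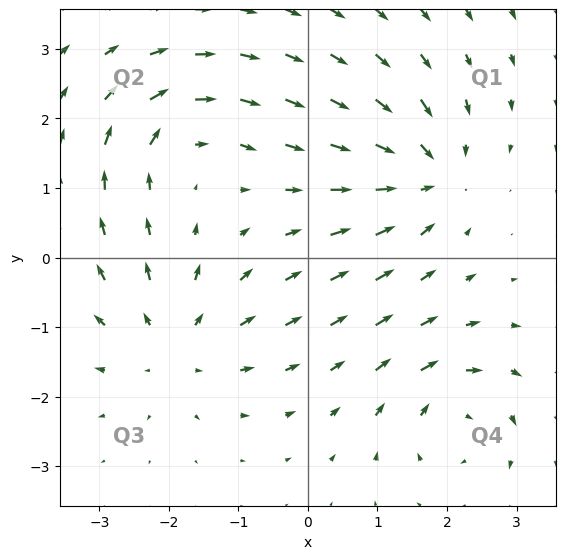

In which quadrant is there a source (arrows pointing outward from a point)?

The source sits at approximately (-1.9, -1.3), which lies in quadrant Q3. The divergence there is about +4, positive as expected for a source.

Q3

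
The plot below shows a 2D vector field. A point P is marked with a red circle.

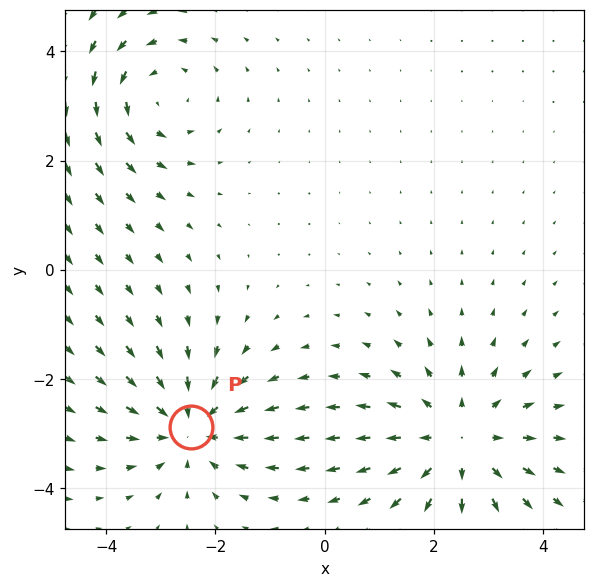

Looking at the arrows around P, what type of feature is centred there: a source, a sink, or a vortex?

sink

At P (-2.4, -2.9) the arrows converge inward. Divergence about -4, curl ≈0 — negative divergence with near-zero curl is a sink.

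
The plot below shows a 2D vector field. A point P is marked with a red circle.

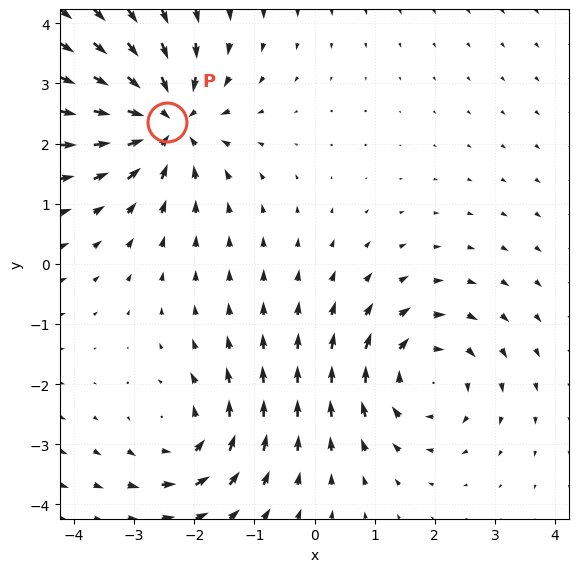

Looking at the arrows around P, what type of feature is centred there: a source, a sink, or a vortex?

sink

At P (-2.5, 2.4) the arrows converge inward. Divergence about -6, curl ≈0 — negative divergence with near-zero curl is a sink.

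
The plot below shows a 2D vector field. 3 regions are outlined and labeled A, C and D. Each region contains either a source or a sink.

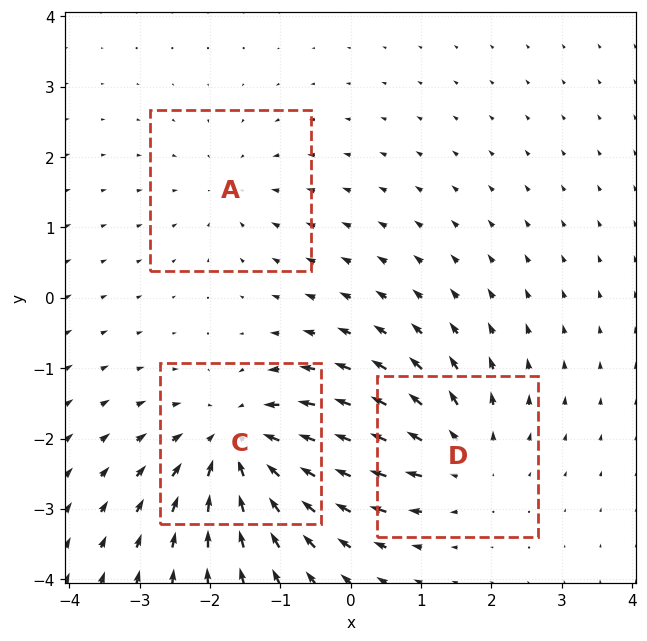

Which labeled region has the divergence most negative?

Divergence at each region's feature centre — A: about -2, C: about -5, D: about +3. Region C is most negative.

C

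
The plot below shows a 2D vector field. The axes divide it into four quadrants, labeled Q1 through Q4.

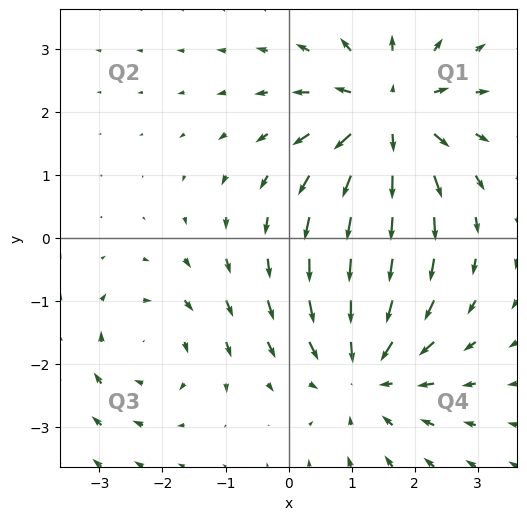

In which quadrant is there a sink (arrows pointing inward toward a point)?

Q4

The sink sits at approximately (1.2, -2.1), which lies in quadrant Q4. The divergence there is about -3, negative as expected for a sink.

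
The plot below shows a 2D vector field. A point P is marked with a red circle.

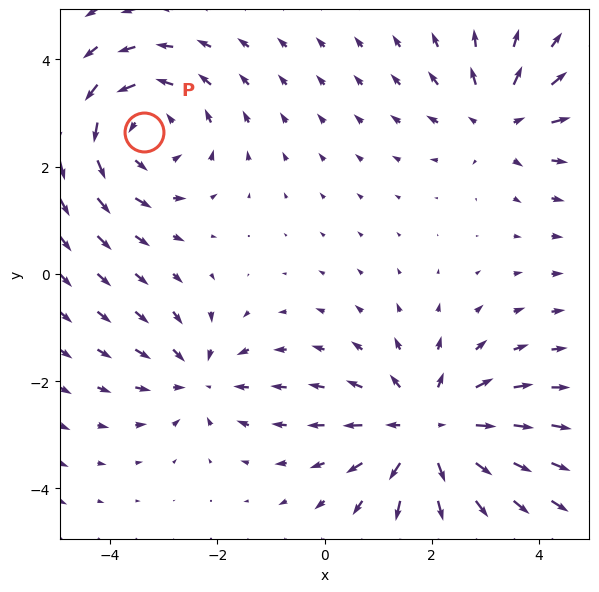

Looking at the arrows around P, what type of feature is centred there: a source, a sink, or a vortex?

At P (-3.4, 2.7) the arrows circulate counterclockwise. Divergence ≈0, curl about +3 — near-zero divergence with nonzero curl is a vortex.

vortex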